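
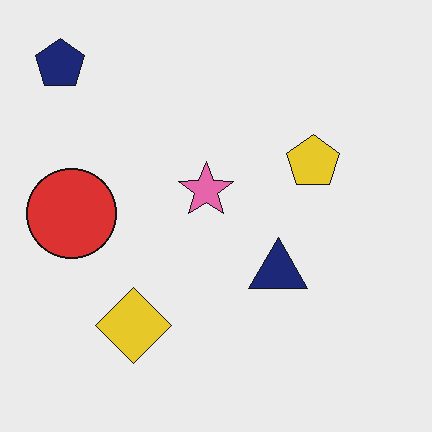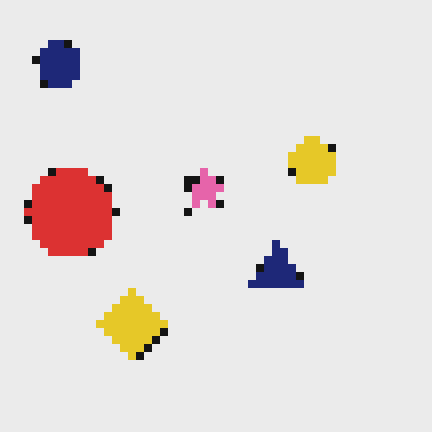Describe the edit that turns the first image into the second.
This is the original image pixelated into visible square blocks.

Shapes are reduced to large square blocks; fine edges and outlines are lost — a downscale-then-upscale (mosaic) effect.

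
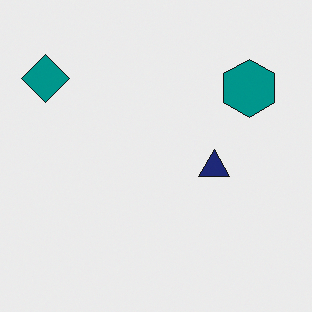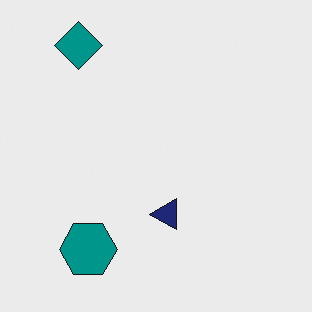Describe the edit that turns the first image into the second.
The second image is the first transposed (reflected across the top-left ↔ bottom-right diagonal).

Shapes have swapped their row and column positions — what was in the top-right is now in the bottom-left — a diagonal reflection.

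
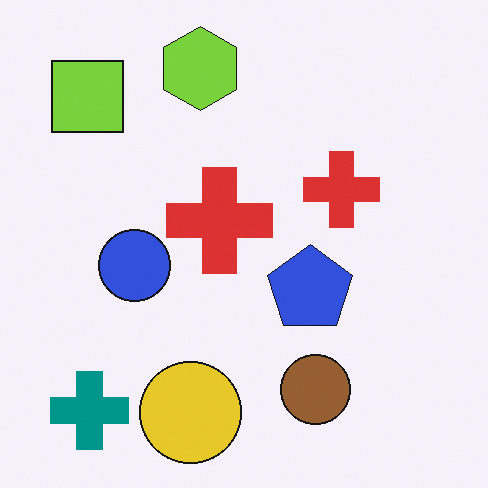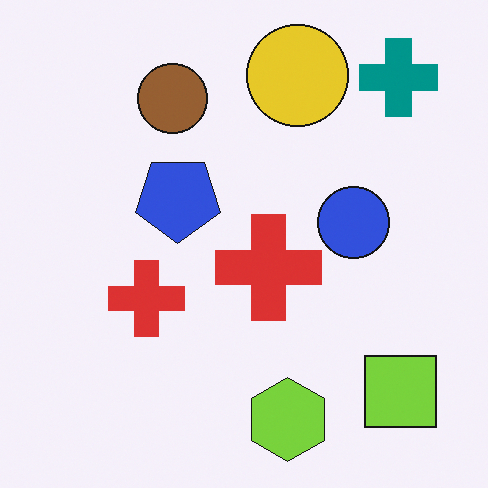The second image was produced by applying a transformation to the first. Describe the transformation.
This is the original image rotated 180°.

The teal cross sits in the bottom-left of the first image and the top-right of the second — consistent with a whole-image 180° rotation.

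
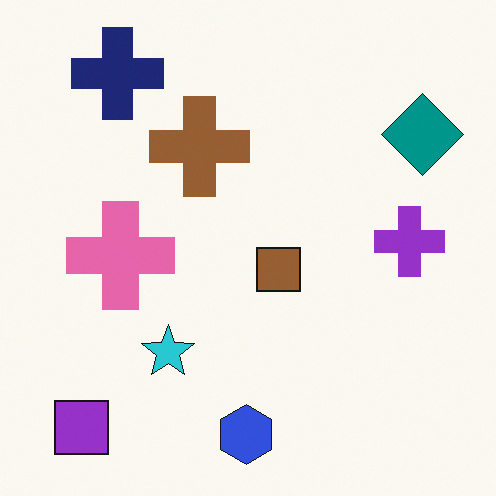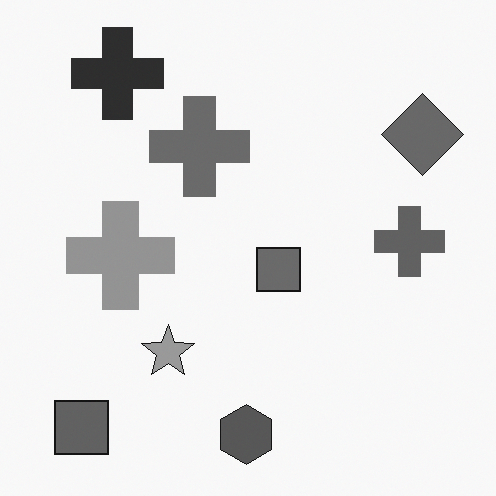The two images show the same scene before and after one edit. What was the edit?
Converted to grayscale.

All color is removed — every shape is now a shade of grey.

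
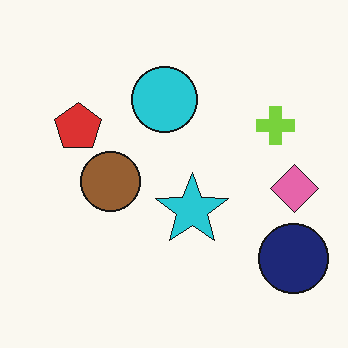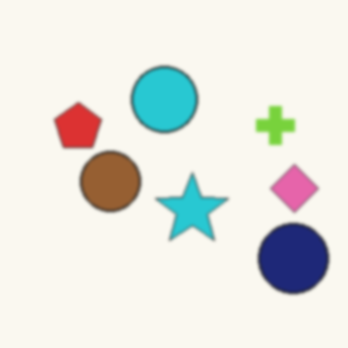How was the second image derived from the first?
The image was lightly blurred.

Shape edges and outlines are uniformly softened across the whole image.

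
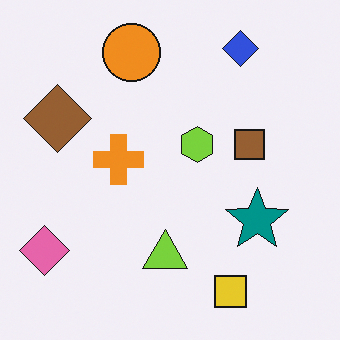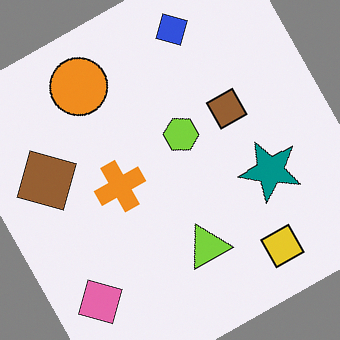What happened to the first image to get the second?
Rotated counter-clockwise by a moderate amount.

Every shape is tilted by the same angle and the image corners show triangular fill wedges — a whole-image rotation by a non-right angle.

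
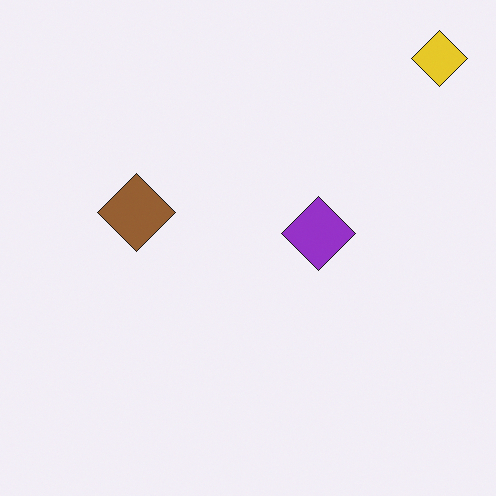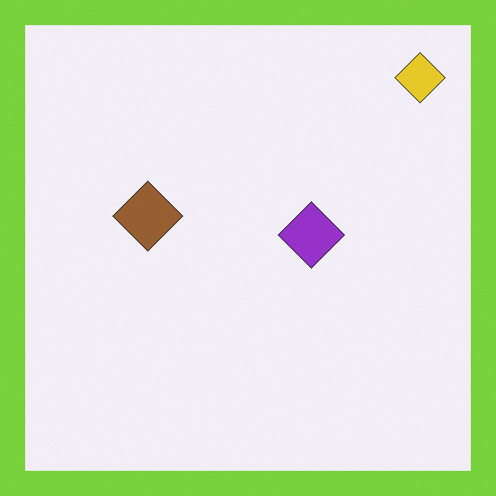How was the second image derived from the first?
The second image is the first framed with a lime border.

A solid lime frame runs around the edge of the second image, with the content slightly shrunk inside it.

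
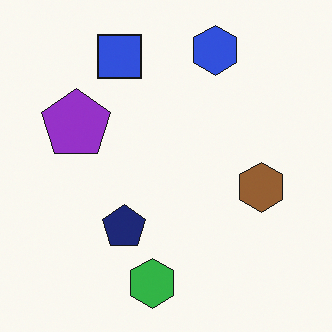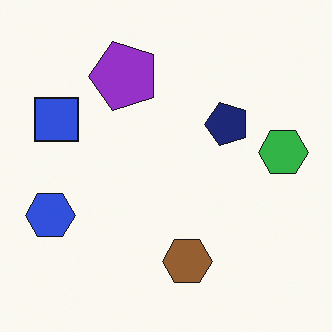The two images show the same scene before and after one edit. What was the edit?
The image was transposed (reflected across the top-left ↔ bottom-right diagonal).

Shapes have swapped their row and column positions — what was in the top-right is now in the bottom-left — a diagonal reflection.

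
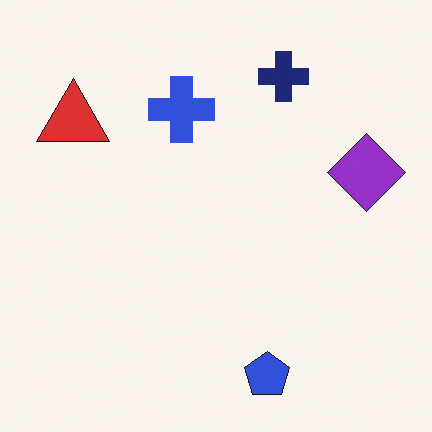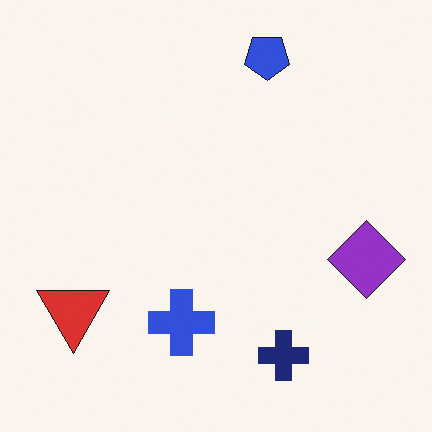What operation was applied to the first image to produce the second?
The image was flipped vertically (top ↔ bottom).

The blue pentagon is in the bottom of the first image and the top of the second — shapes on opposite sides of the horizontal midline have swapped in a mirror flip.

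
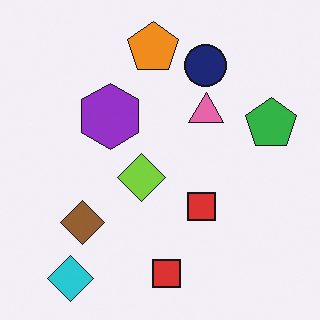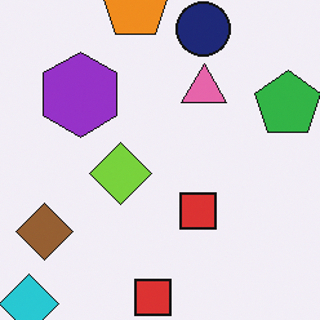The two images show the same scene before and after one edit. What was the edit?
The image was cropped to a modestly smaller region and rescaled.

The visible shapes are larger and the field of view is narrower; shapes near the original edges may be partly or wholly outside the frame — a crop-and-rescale.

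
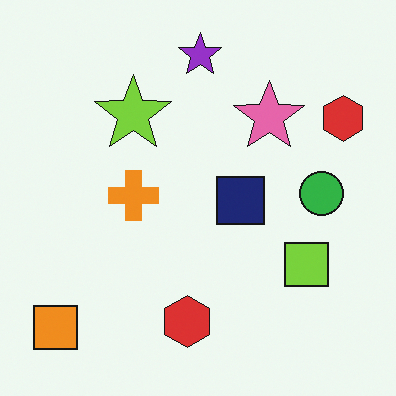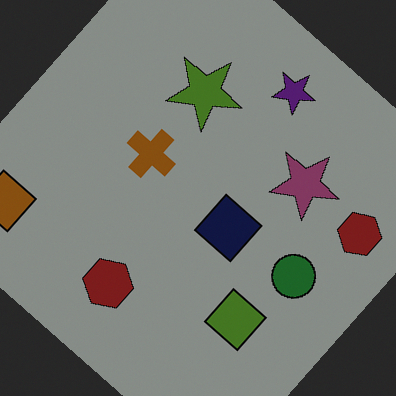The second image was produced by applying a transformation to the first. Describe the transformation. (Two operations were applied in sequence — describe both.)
This is the original image rotated clockwise by a large amount — several tens of degrees, then noticeably darkened.

Every shape is tilted by the same angle and the image corners show triangular fill wedges — a whole-image rotation by a non-right angle. Every pixel — background and shapes alike — is uniformly darkened.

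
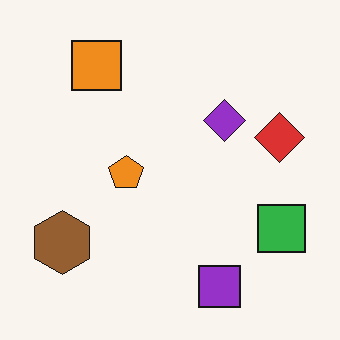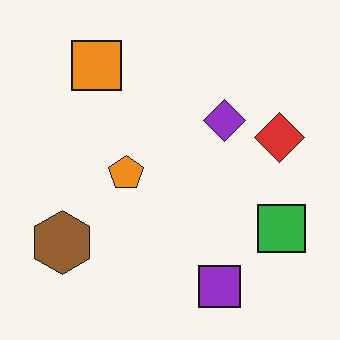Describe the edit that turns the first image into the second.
It was given moderate JPEG compression.

Blocky 8×8 compression artifacts appear around shape edges and the flat background shows ringing — characteristic JPEG degradation.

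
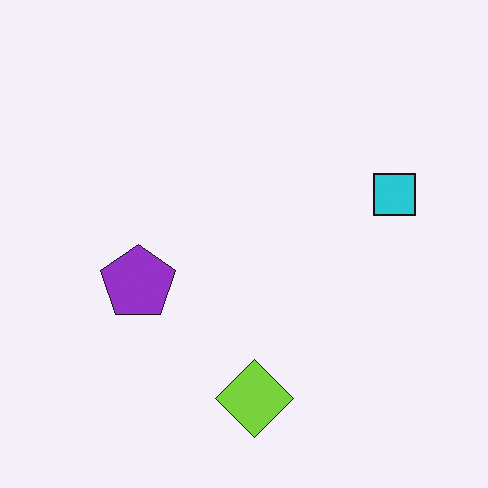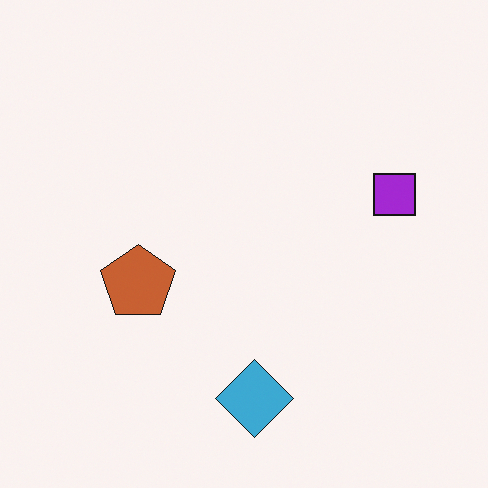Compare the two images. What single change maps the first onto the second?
Hue-shifted noticeably.

Every shape's color has rotated by the same amount around the hue wheel — a uniform hue shift.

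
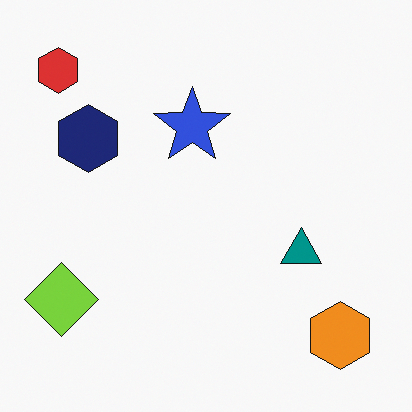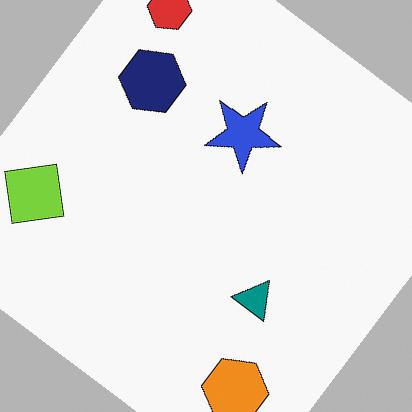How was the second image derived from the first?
The transformation is: rotated clockwise by a large amount — several tens of degrees.

Every shape is tilted by the same angle and the image corners show triangular fill wedges — a whole-image rotation by a non-right angle.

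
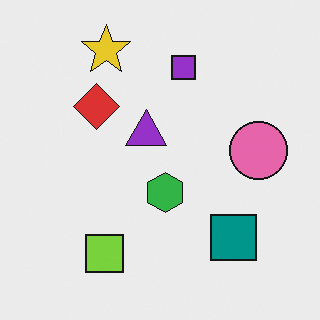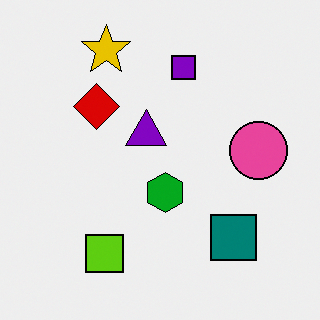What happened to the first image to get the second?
It was given slightly increased contrast.

Tones are pushed away from mid-grey across the whole image — a global contrast change.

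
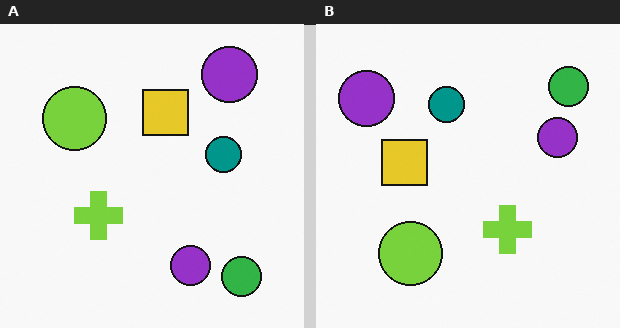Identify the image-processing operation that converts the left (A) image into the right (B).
The transformation is: rotated 90° counter-clockwise.

The green circle sits in the bottom-right of the left (A) image and the top-right of the right (B) — consistent with a whole-image 90° counter-clockwise rotation.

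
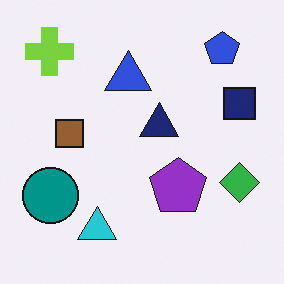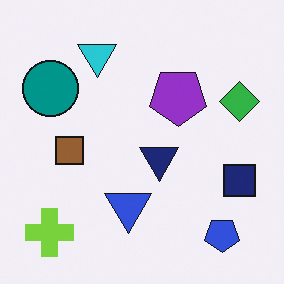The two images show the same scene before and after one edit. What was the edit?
This is the original image flipped vertically (top ↔ bottom).

The blue pentagon is in the top-right of the first image and the bottom-right of the second — shapes on opposite sides of the horizontal midline have swapped in a mirror flip.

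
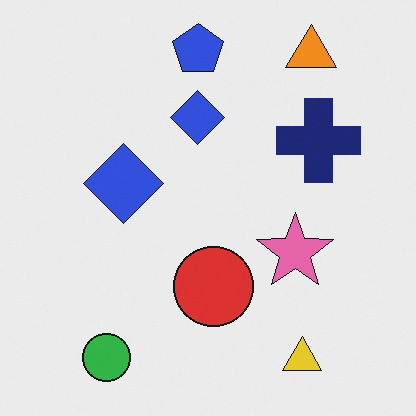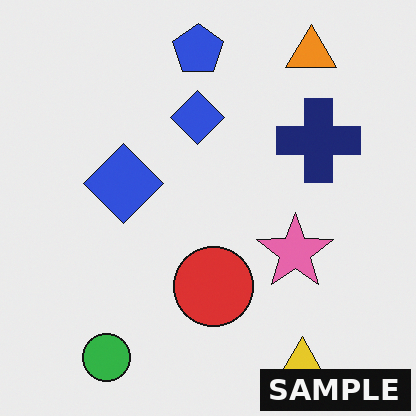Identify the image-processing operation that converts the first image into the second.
The image was watermarked with the text "SAMPLE" in the lower-right corner.

A dark label reading "SAMPLE" appears in the lower-right corner.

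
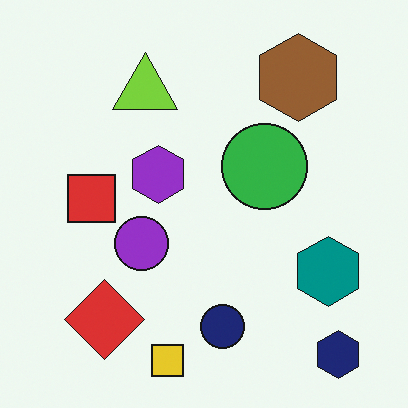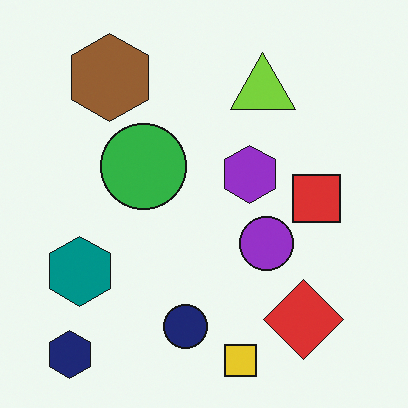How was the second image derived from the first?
It was flipped horizontally (left ↔ right).

The navy hexagon is in the bottom-right of the first image and the bottom-left of the second — shapes on opposite sides of the vertical midline have swapped in a mirror flip.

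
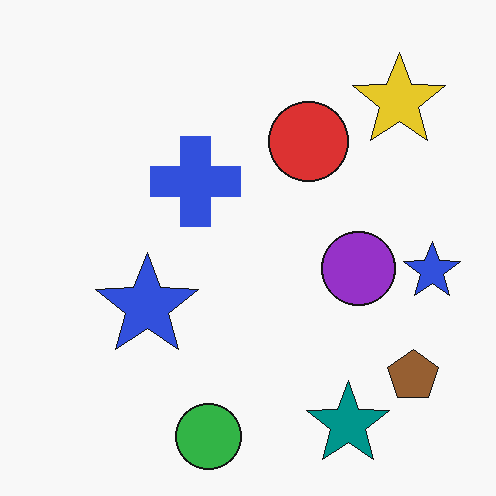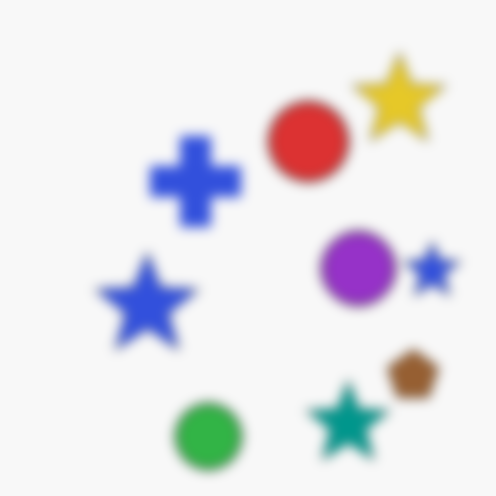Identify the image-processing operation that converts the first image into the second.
Heavily blurred.

Shape edges and outlines are uniformly softened across the whole image.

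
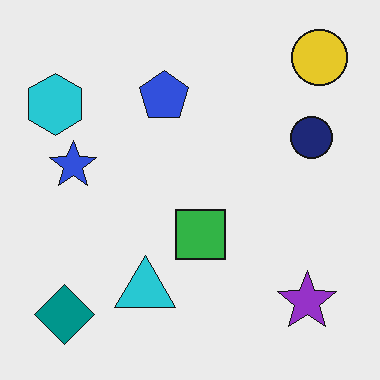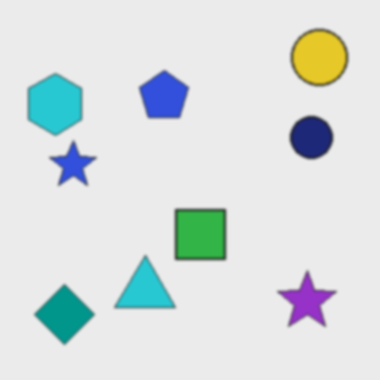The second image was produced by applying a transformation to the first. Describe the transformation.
This is the original image slightly softened.

Shape edges and outlines are uniformly softened across the whole image.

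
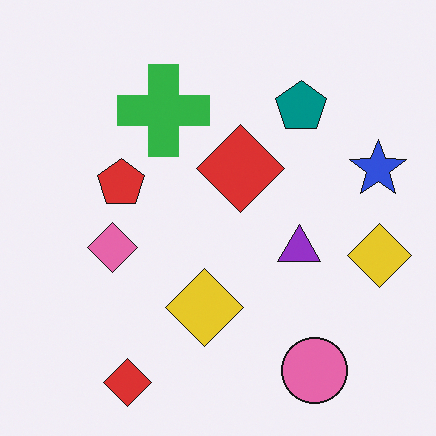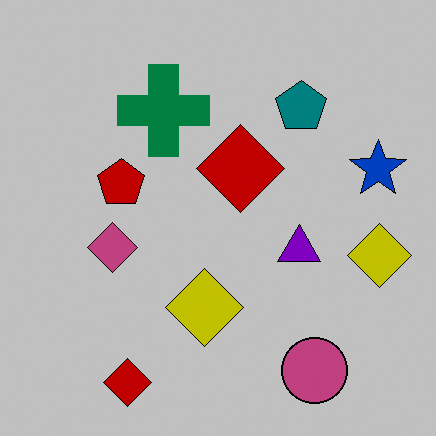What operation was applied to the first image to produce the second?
This is the original image aggressively posterized.

Each flat color has snapped to a coarser quantized level — most visibly, the near-white background has dropped to a flat grey.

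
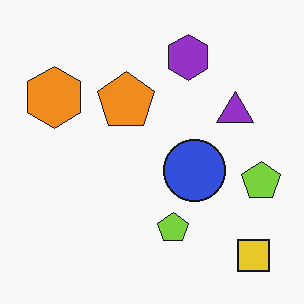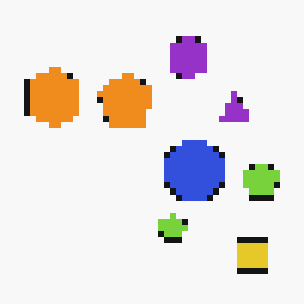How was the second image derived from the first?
It was pixelated into visible square blocks.

Shapes are reduced to large square blocks; fine edges and outlines are lost — a downscale-then-upscale (mosaic) effect.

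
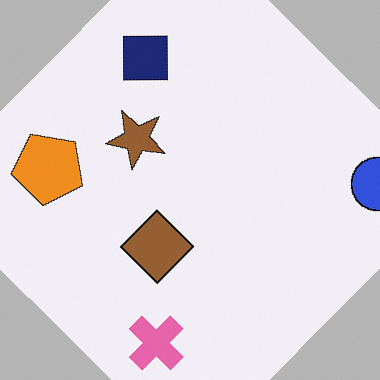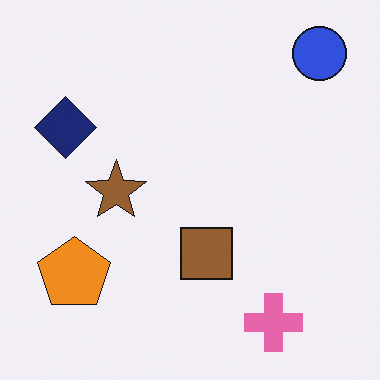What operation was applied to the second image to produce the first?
It was rotated clockwise by a large amount — several tens of degrees.

Every shape is tilted by the same angle and the image corners show triangular fill wedges — a whole-image rotation by a non-right angle.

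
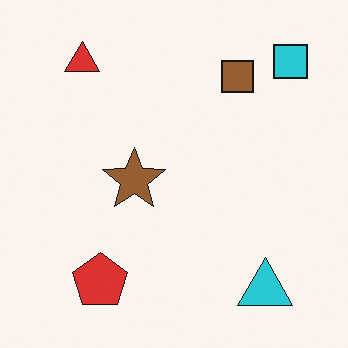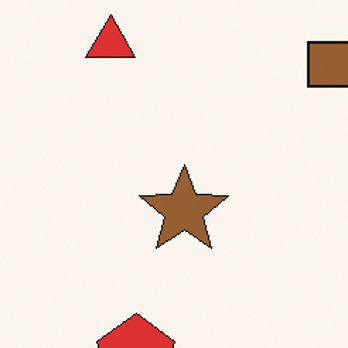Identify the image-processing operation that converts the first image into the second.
The image was cropped to a modestly smaller region and rescaled.

The visible shapes are larger and the field of view is narrower; shapes near the original edges may be partly or wholly outside the frame — a crop-and-rescale.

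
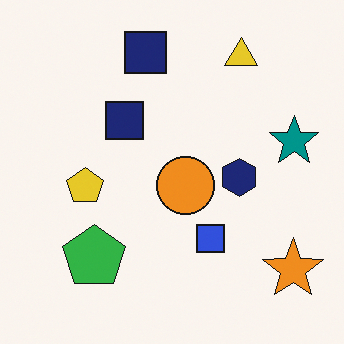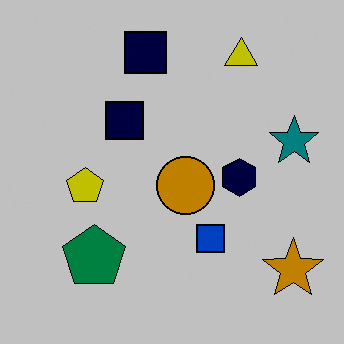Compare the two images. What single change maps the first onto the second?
The second image is the first heavily posterized to just a handful of flat colors.

Each flat color has snapped to a coarser quantized level — most visibly, the near-white background has dropped to a flat grey.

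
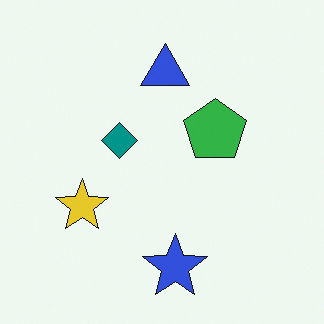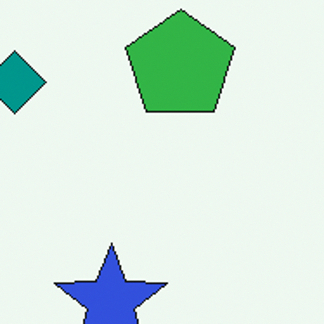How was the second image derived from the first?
The second image is the first cropped to a noticeably smaller region and rescaled.

The visible shapes are larger and the field of view is narrower; shapes near the original edges may be partly or wholly outside the frame — a crop-and-rescale.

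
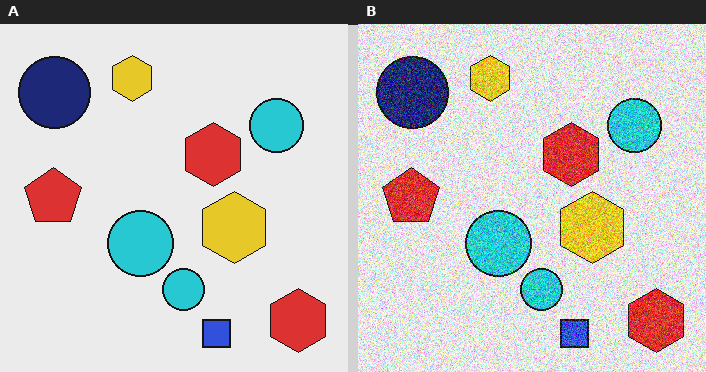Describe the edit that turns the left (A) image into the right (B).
The transformation is: degraded with strong gaussian noise.

Random speckle covers the whole image, including the flat background.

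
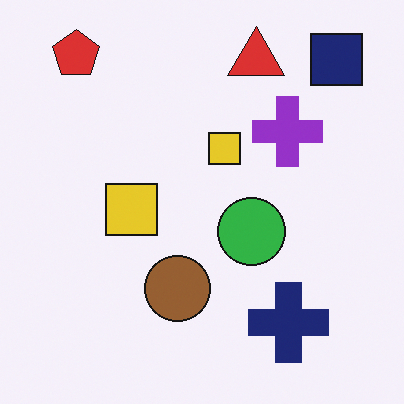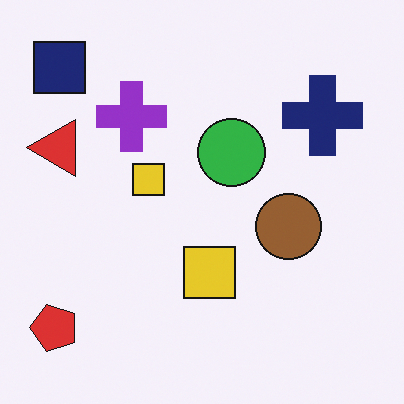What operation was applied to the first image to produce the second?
The second image is the first rotated 90° counter-clockwise.

The navy square sits in the top-right of the first image and the top-left of the second — consistent with a whole-image 90° counter-clockwise rotation.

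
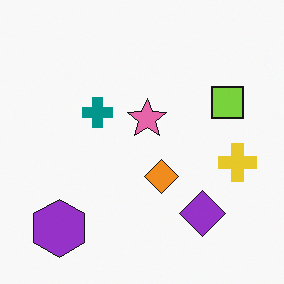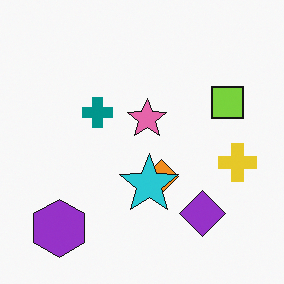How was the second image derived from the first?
Overlaid with an additional cyan star.

A cyan star appears in the second image that is absent from the first.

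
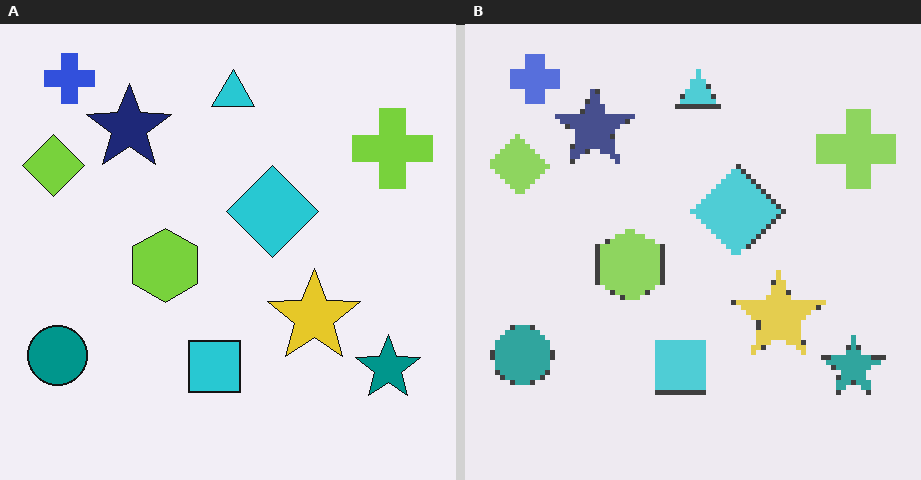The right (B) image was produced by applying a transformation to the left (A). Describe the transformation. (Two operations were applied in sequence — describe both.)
It was mildly pixelated, then given slightly reduced contrast.

Shapes are reduced to large square blocks; fine edges and outlines are lost — a downscale-then-upscale (mosaic) effect. Tones are pushed toward mid-grey across the whole image — a global contrast change.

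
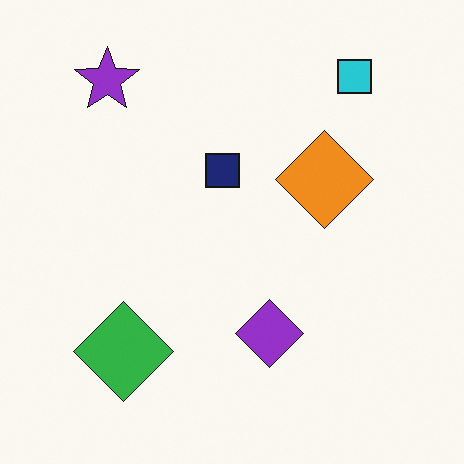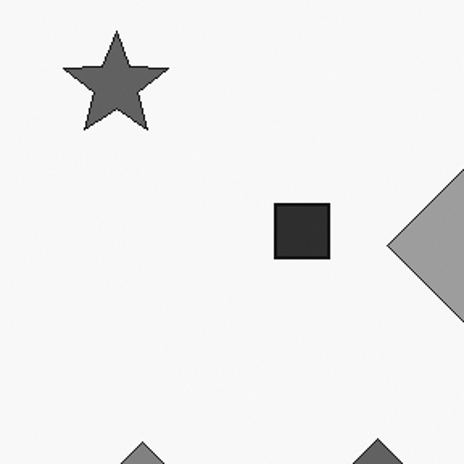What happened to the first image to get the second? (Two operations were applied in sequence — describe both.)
The image was converted to grayscale, then cropped to a modestly smaller region and rescaled.

All color is removed — every shape is now a shade of grey. The visible shapes are larger and the field of view is narrower; shapes near the original edges may be partly or wholly outside the frame — a crop-and-rescale.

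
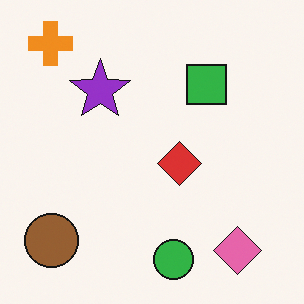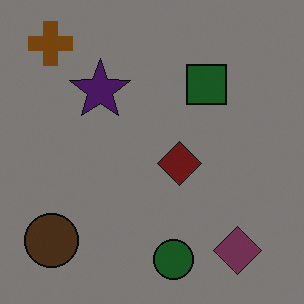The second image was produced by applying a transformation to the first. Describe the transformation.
The transformation is: darkened a lot.

Every pixel — background and shapes alike — is uniformly darkened.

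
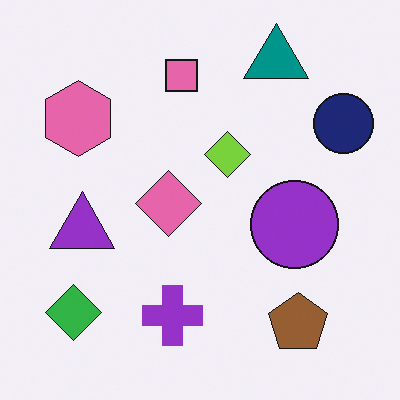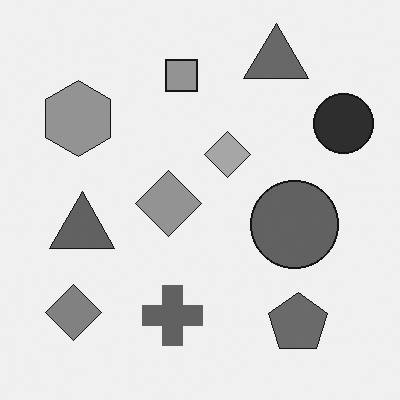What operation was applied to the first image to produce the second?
It was converted to grayscale.

All color is removed — every shape is now a shade of grey.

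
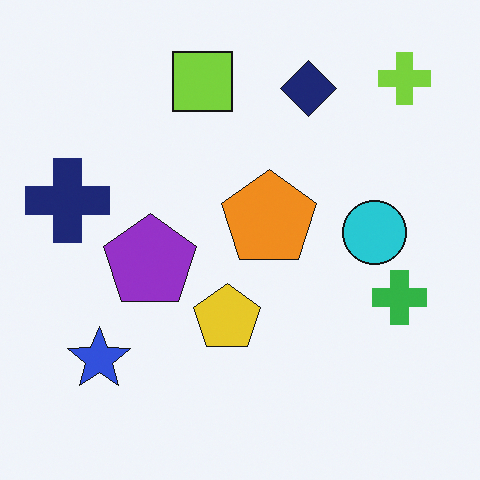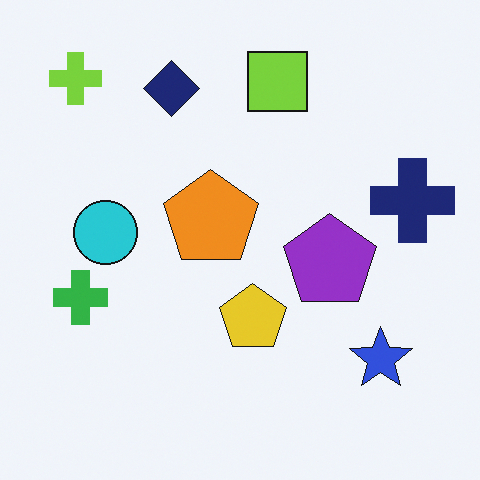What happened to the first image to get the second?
This is the original image flipped horizontally (left ↔ right).

The navy cross is in the left of the first image and the right of the second — shapes on opposite sides of the vertical midline have swapped in a mirror flip.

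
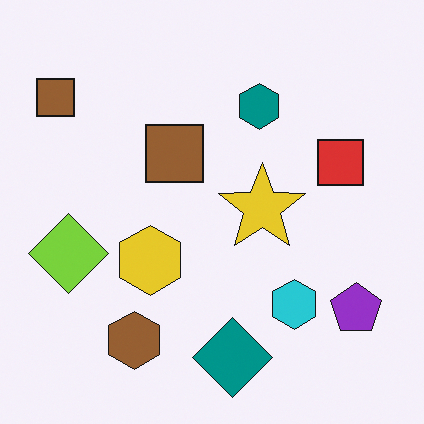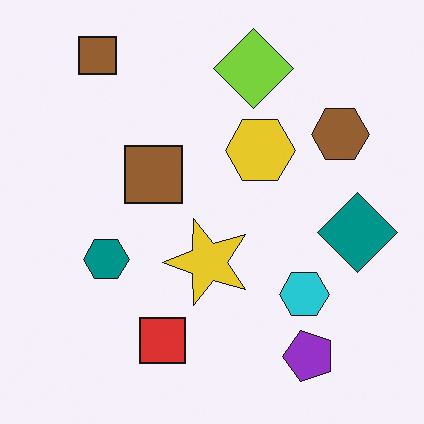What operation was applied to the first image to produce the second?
The image was transposed (reflected across the top-left ↔ bottom-right diagonal).

Shapes have swapped their row and column positions — what was in the top-right is now in the bottom-left — a diagonal reflection.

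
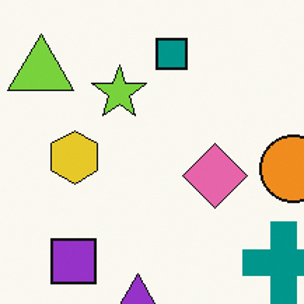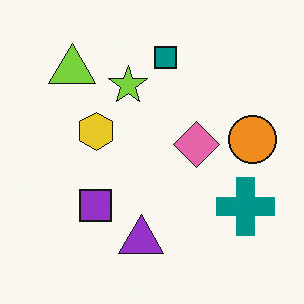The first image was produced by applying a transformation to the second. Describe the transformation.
The first image is the second cropped to a modestly smaller region and rescaled.

The visible shapes are larger and the field of view is narrower; shapes near the original edges may be partly or wholly outside the frame — a crop-and-rescale.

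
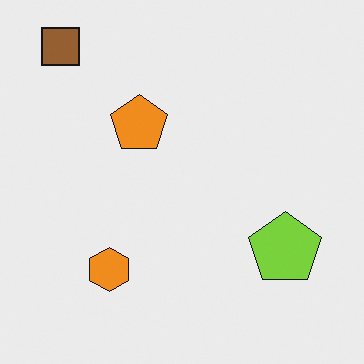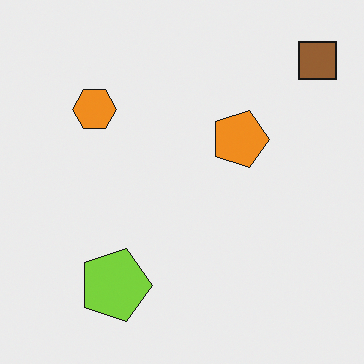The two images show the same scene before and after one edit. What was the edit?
The transformation is: rotated 90° clockwise.

The brown square sits in the top-left of the first image and the top-right of the second — consistent with a whole-image 90° clockwise rotation.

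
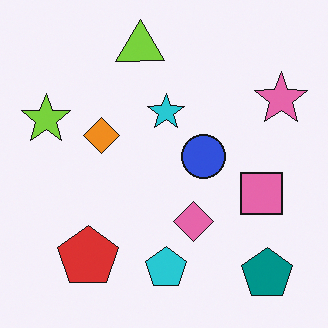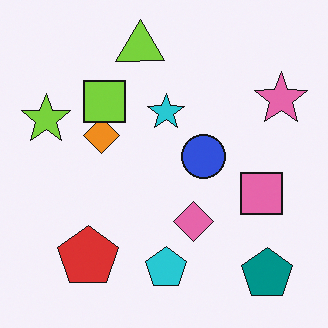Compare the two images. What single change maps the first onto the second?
The second image is the first overlaid with an additional lime square.

A lime square appears in the second image that is absent from the first.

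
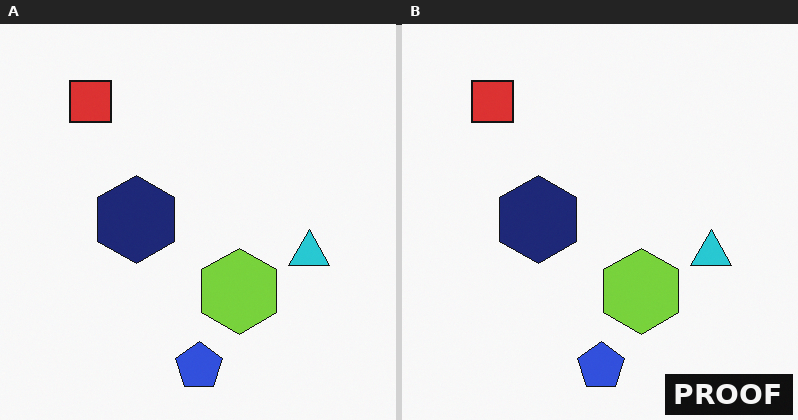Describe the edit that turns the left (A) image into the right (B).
It was watermarked with the text "PROOF" in the lower-right corner.

A dark label reading "PROOF" appears in the lower-right corner.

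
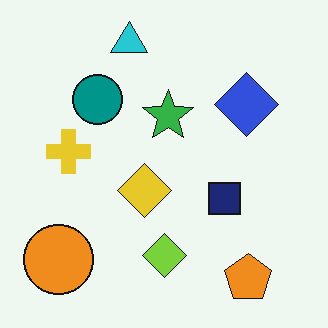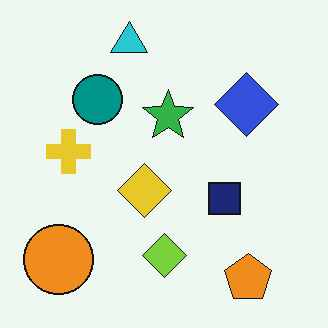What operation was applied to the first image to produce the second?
The transformation is: given moderate JPEG compression.

Blocky 8×8 compression artifacts appear around shape edges and the flat background shows ringing — characteristic JPEG degradation.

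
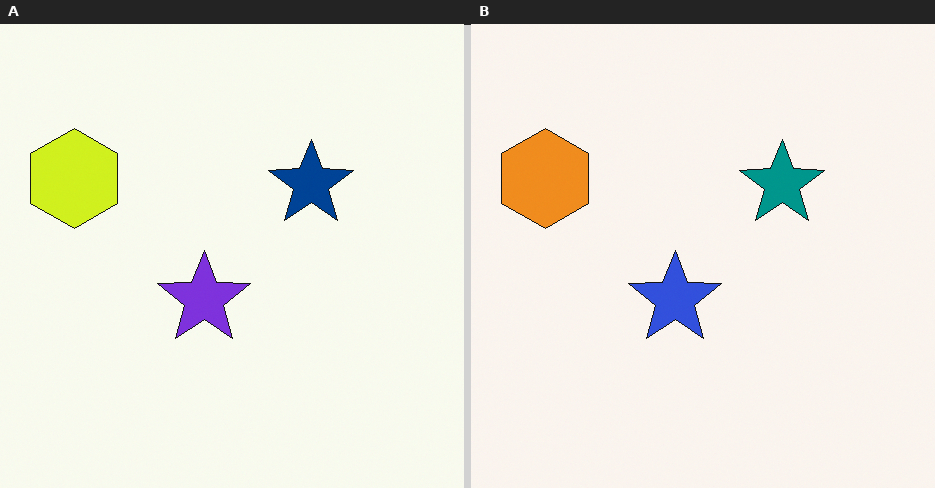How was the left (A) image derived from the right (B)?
It was hue-shifted by a small amount.

Every shape's color has rotated by the same amount around the hue wheel — a uniform hue shift.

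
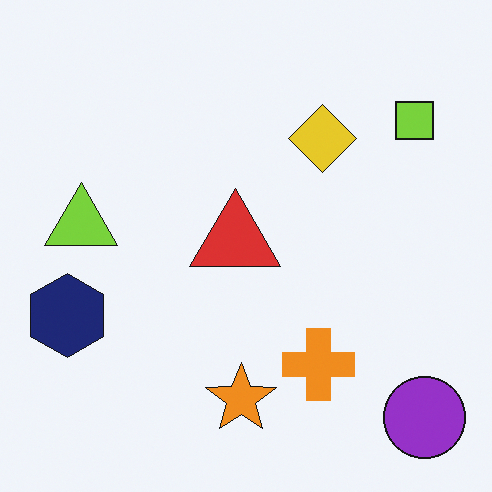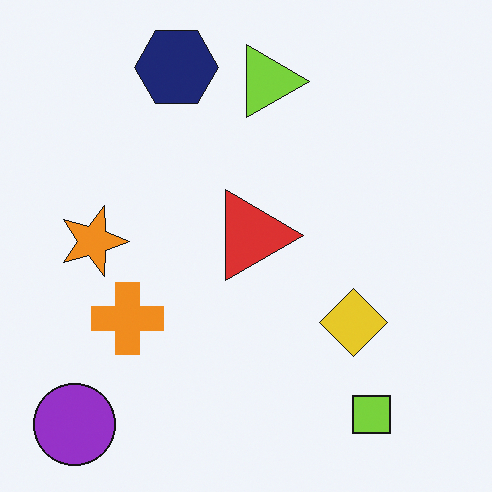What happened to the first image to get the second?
This is the original image rotated 90° clockwise.

The purple circle sits in the bottom-right of the first image and the bottom-left of the second — consistent with a whole-image 90° clockwise rotation.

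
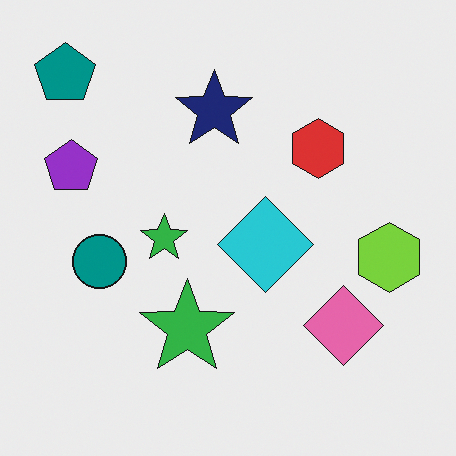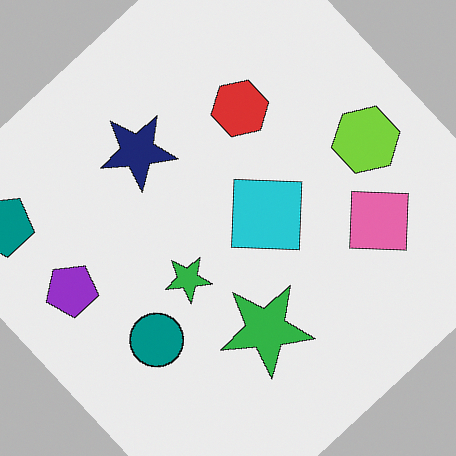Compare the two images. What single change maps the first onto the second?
The image was rotated counter-clockwise by a large amount — several tens of degrees.

Every shape is tilted by the same angle and the image corners show triangular fill wedges — a whole-image rotation by a non-right angle.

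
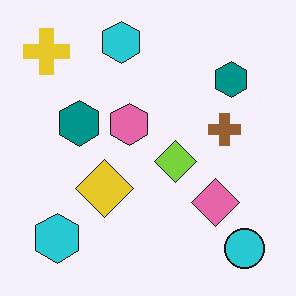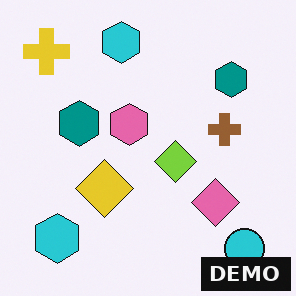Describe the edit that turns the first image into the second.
This is the original image watermarked with the text "DEMO" in the lower-right corner.

A dark label reading "DEMO" appears in the lower-right corner.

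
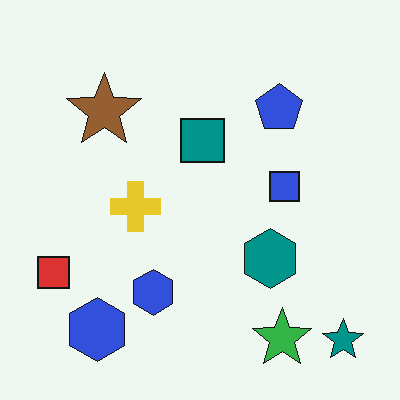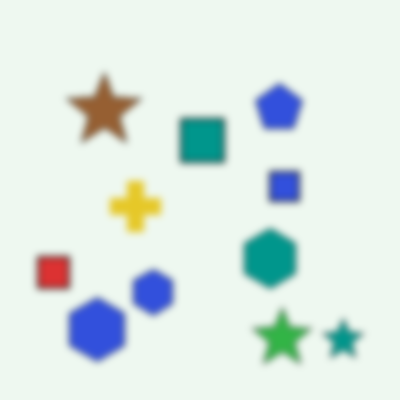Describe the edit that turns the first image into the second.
It was moderately blurred.

Shape edges and outlines are uniformly softened across the whole image.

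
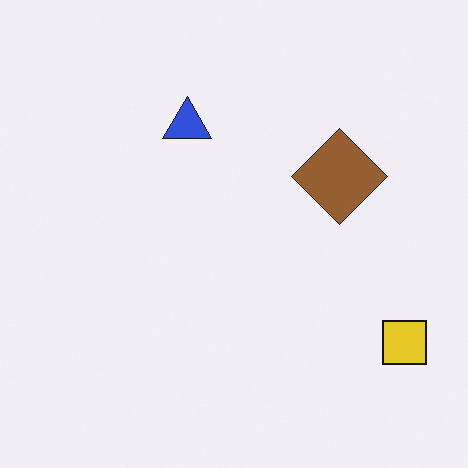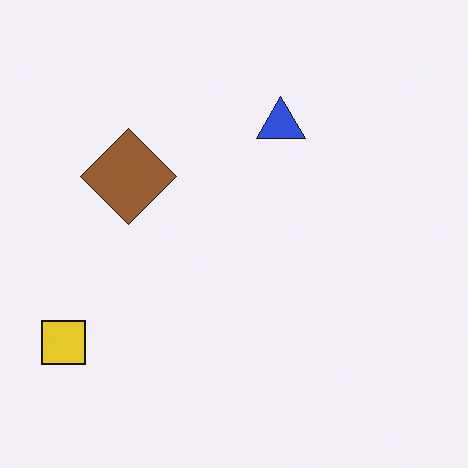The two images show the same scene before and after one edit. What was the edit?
This is the original image flipped horizontally (left ↔ right).

The yellow square is in the bottom-right of the first image and the bottom-left of the second — shapes on opposite sides of the vertical midline have swapped in a mirror flip.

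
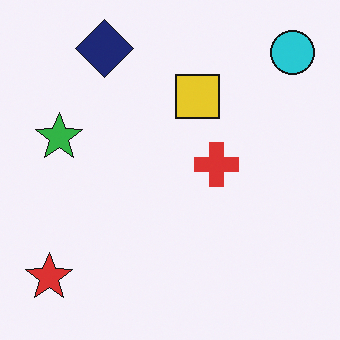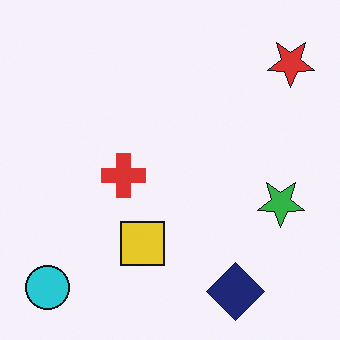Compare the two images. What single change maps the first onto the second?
The image was rotated 180°.

The cyan circle sits in the top-right of the first image and the bottom-left of the second — consistent with a whole-image 180° rotation.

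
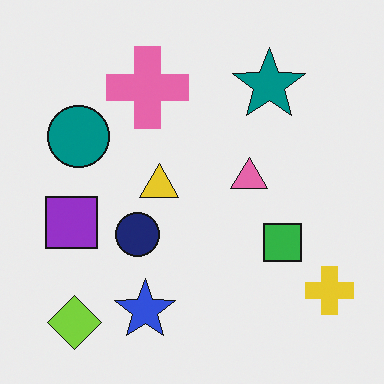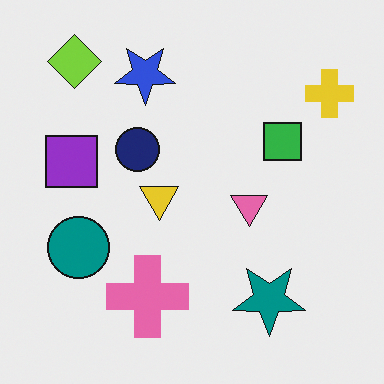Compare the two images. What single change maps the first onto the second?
It was flipped vertically (top ↔ bottom).

The lime diamond is in the bottom-left of the first image and the top-left of the second — shapes on opposite sides of the horizontal midline have swapped in a mirror flip.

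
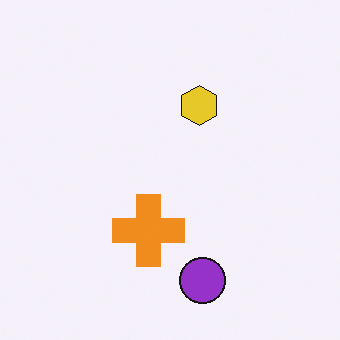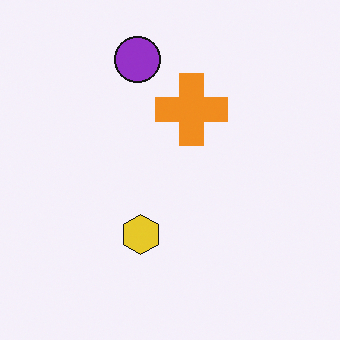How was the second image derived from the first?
It was rotated 180°.

The purple circle sits in the bottom of the first image and the top of the second — consistent with a whole-image 180° rotation.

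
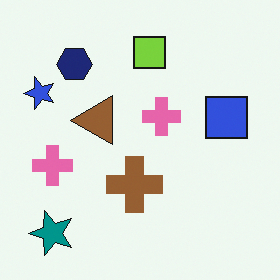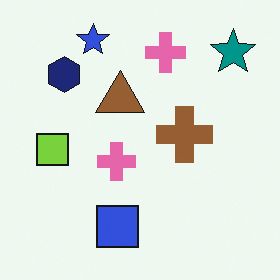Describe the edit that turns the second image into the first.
Transposed (reflected across the top-left ↔ bottom-right diagonal).

Shapes have swapped their row and column positions — what was in the top-right is now in the bottom-left — a diagonal reflection.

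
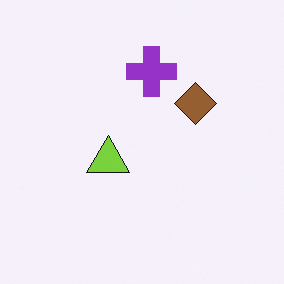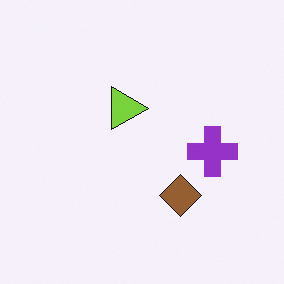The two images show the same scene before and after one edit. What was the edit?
The image was rotated 90° clockwise.

The purple cross sits in the top of the first image and the right of the second — consistent with a whole-image 90° clockwise rotation.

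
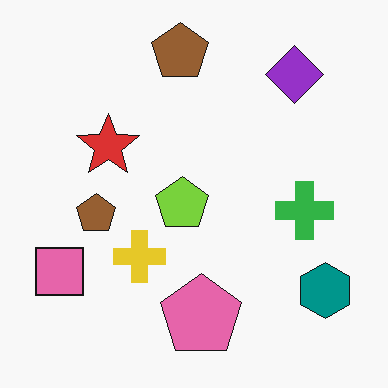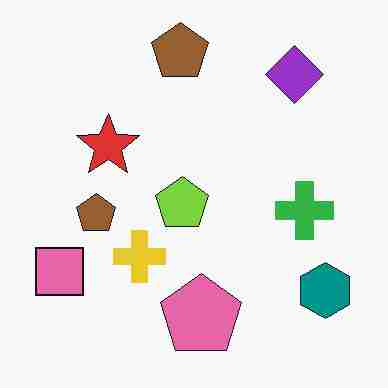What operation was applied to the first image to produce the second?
The second image is the first heavily JPEG-compressed with obvious blocking artifacts.

Blocky 8×8 compression artifacts appear around shape edges and the flat background shows ringing — characteristic JPEG degradation.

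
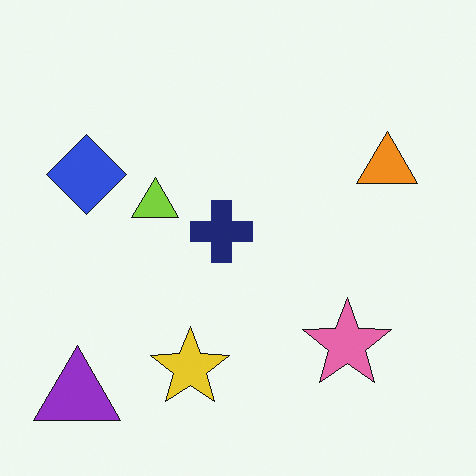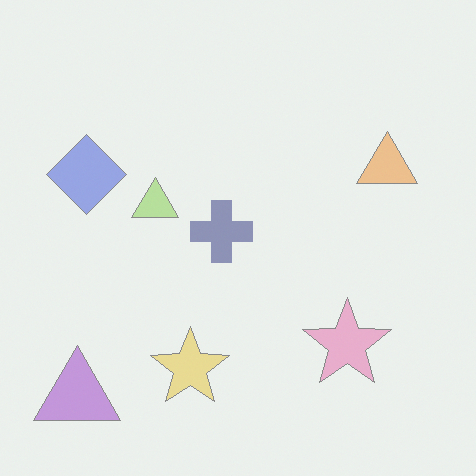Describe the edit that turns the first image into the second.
The transformation is: given much lower contrast.

Tones are pushed toward mid-grey across the whole image — a global contrast change.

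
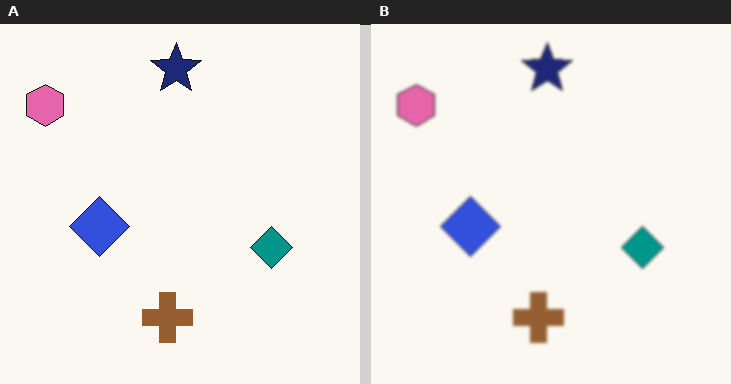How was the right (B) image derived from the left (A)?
The transformation is: given a subtle gaussian blur.

Shape edges and outlines are uniformly softened across the whole image.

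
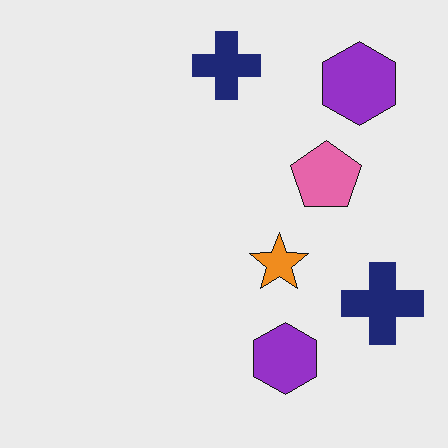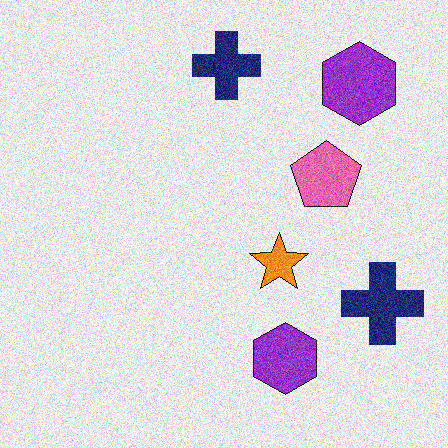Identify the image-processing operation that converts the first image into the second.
The transformation is: degraded with moderate additive noise.

Random speckle covers the whole image, including the flat background.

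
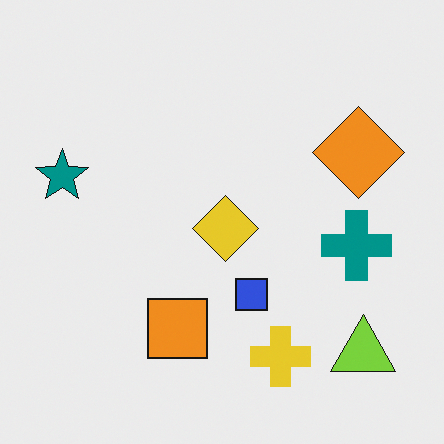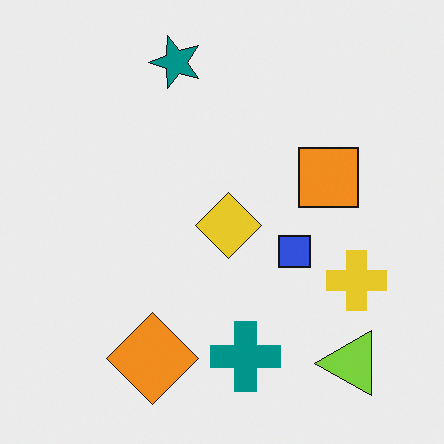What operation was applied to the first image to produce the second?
The second image is the first transposed (reflected across the top-left ↔ bottom-right diagonal).

Shapes have swapped their row and column positions — what was in the top-right is now in the bottom-left — a diagonal reflection.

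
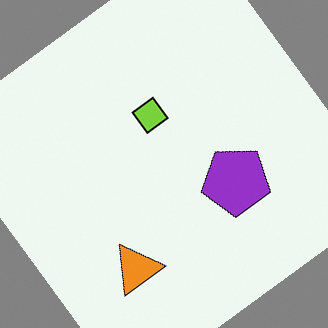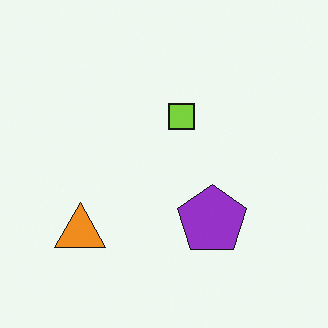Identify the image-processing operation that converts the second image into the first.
Rotated counter-clockwise by a large amount — several tens of degrees.

Every shape is tilted by the same angle and the image corners show triangular fill wedges — a whole-image rotation by a non-right angle.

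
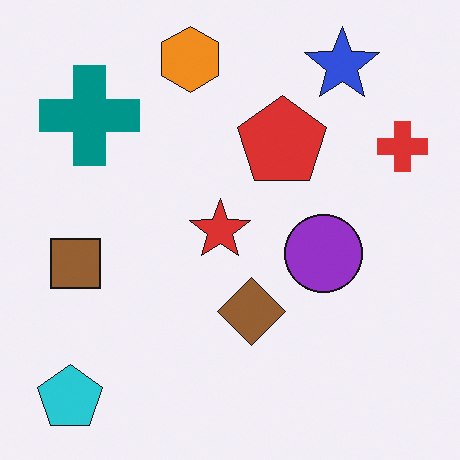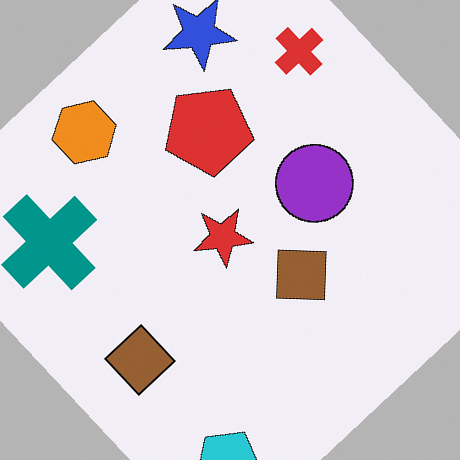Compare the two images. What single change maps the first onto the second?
It was rotated counter-clockwise by a large amount — several tens of degrees.

Every shape is tilted by the same angle and the image corners show triangular fill wedges — a whole-image rotation by a non-right angle.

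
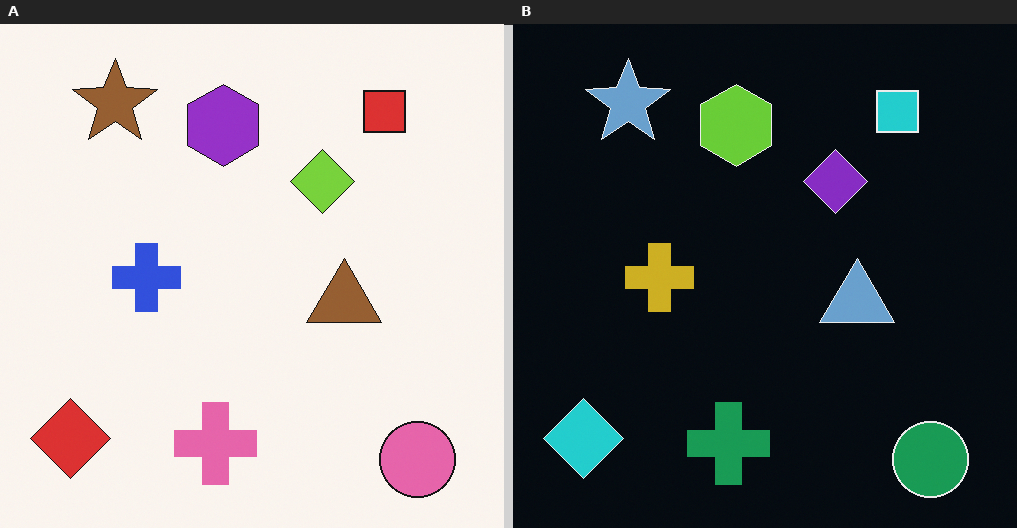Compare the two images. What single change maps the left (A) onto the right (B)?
The right (B) image is the left (A) color-inverted (negative).

The light background has become dark and every shape's color is its complement — a photographic negative.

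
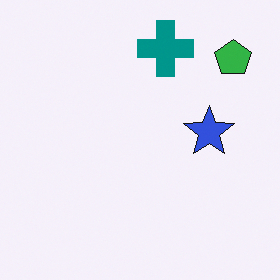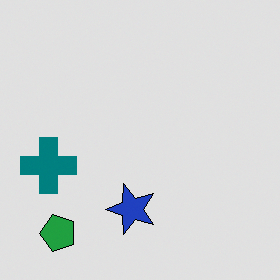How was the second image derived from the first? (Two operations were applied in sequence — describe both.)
It was transposed (reflected across the top-left ↔ bottom-right diagonal), then posterized to a reduced palette.

Shapes have swapped their row and column positions — what was in the top-right is now in the bottom-left — a diagonal reflection. Each flat color has snapped to a coarser quantized level — most visibly, the near-white background has dropped to a flat grey.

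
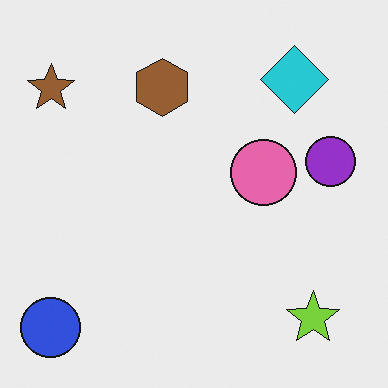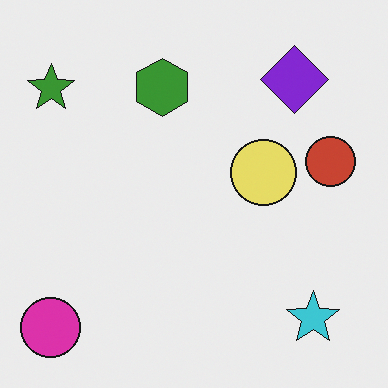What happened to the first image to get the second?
It was hue-shifted noticeably.

Every shape's color has rotated by the same amount around the hue wheel — a uniform hue shift.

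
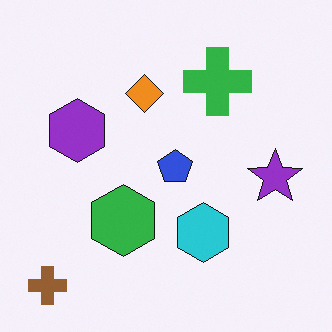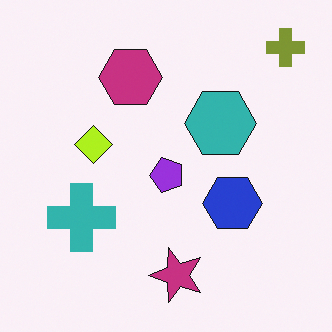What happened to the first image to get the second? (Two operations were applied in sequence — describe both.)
Hue-shifted by a small amount, then transposed (reflected across the top-left ↔ bottom-right diagonal).

Every shape's color has rotated by the same amount around the hue wheel — a uniform hue shift. Shapes have swapped their row and column positions — what was in the top-right is now in the bottom-left — a diagonal reflection.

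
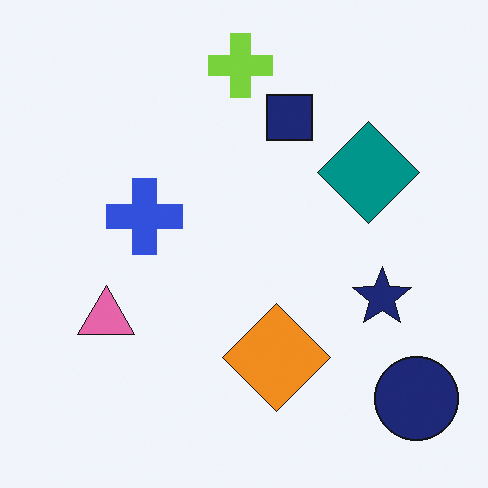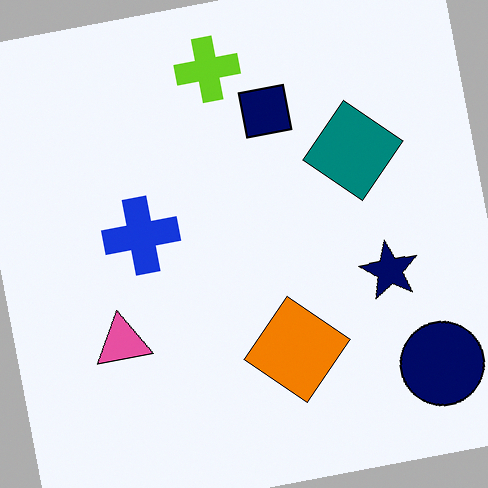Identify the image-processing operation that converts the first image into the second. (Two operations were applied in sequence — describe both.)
Rotated counter-clockwise by a small amount, then given slightly increased contrast.

Every shape is tilted by the same angle and the image corners show triangular fill wedges — a whole-image rotation by a non-right angle. Tones are pushed away from mid-grey across the whole image — a global contrast change.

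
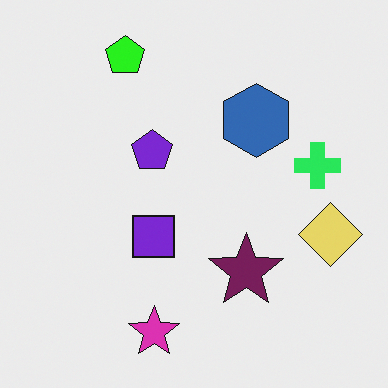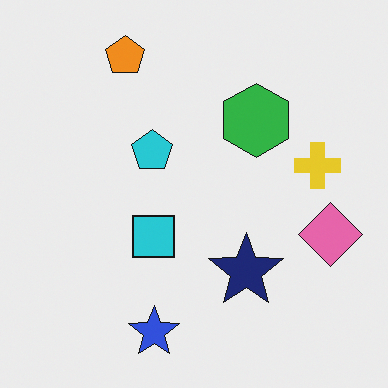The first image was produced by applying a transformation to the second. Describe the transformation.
It was hue-shifted by a moderate amount.

Every shape's color has rotated by the same amount around the hue wheel — a uniform hue shift.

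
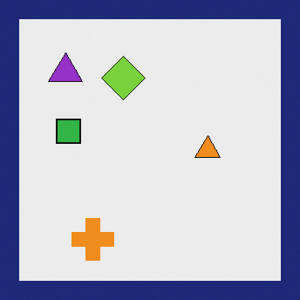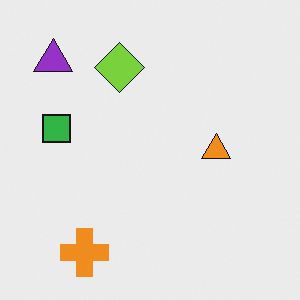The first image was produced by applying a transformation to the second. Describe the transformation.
It was framed with a navy border.

A solid navy frame runs around the edge of the first image, with the content slightly shrunk inside it.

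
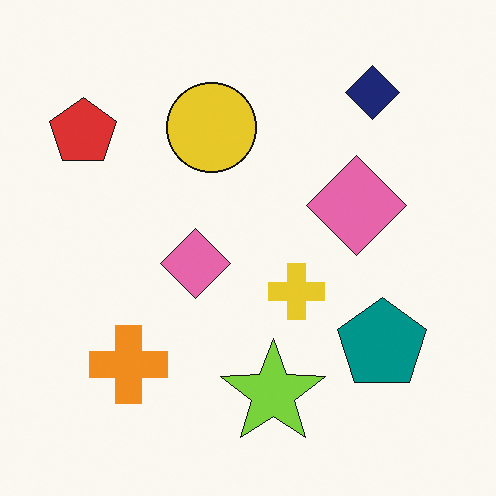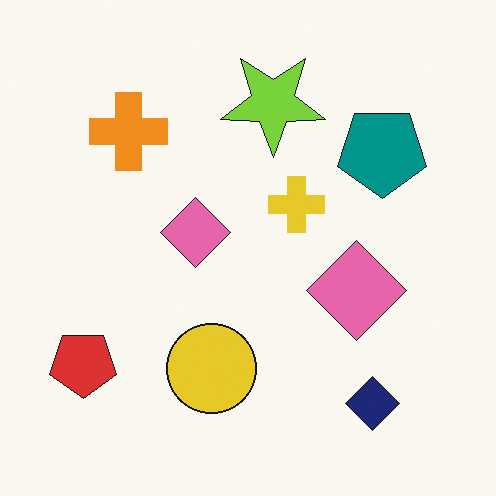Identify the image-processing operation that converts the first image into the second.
The image was flipped vertically (top ↔ bottom).

The navy diamond is in the top-right of the first image and the bottom-right of the second — shapes on opposite sides of the horizontal midline have swapped in a mirror flip.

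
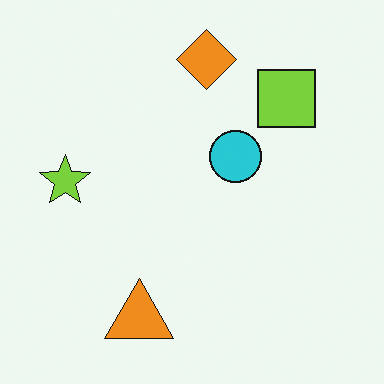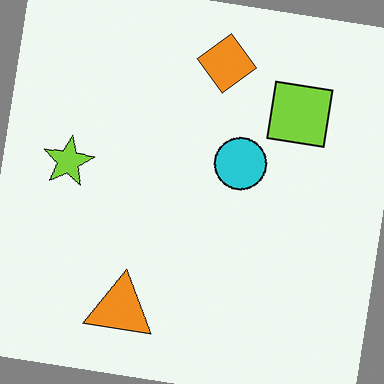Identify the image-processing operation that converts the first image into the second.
The image was rotated clockwise by a few degrees.

Every shape is tilted by the same angle and the image corners show triangular fill wedges — a whole-image rotation by a non-right angle.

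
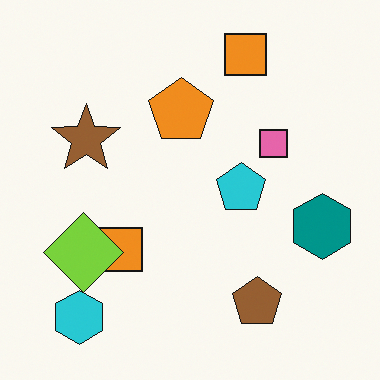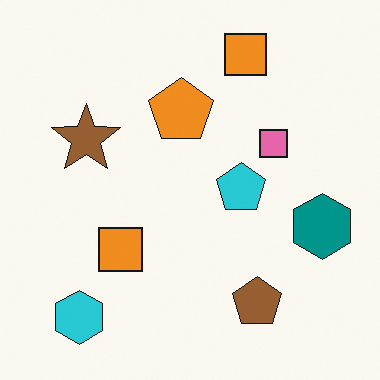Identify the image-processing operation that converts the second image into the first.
This is the original image overlaid with an additional lime diamond.

A lime diamond appears in the first image that is absent from the second.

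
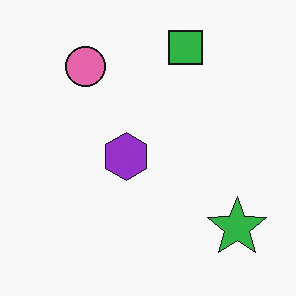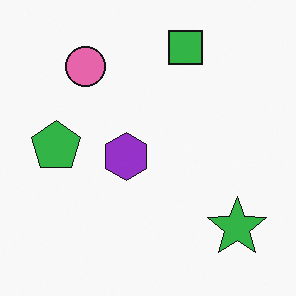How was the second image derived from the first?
Overlaid with an additional green pentagon.

A green pentagon appears in the second image that is absent from the first.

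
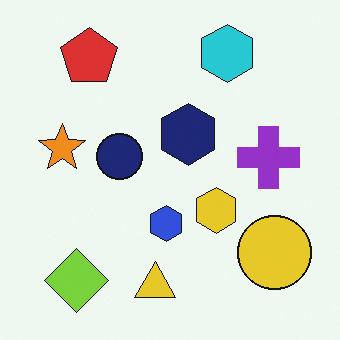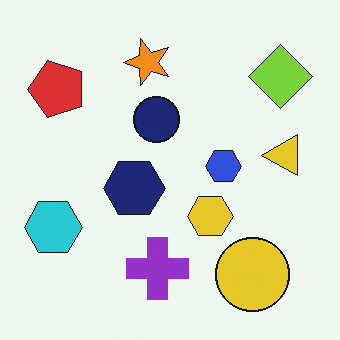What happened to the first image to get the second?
The second image is the first transposed (reflected across the top-left ↔ bottom-right diagonal).

Shapes have swapped their row and column positions — what was in the top-right is now in the bottom-left — a diagonal reflection.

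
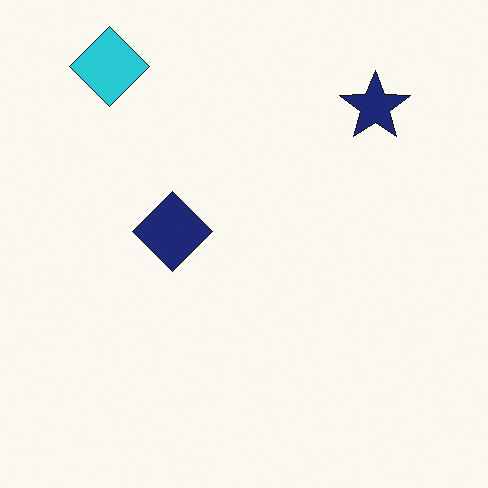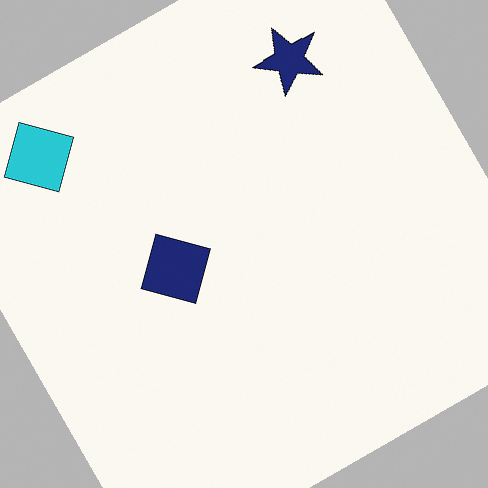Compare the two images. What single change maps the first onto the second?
The image was rotated counter-clockwise by a clearly visible amount.

Every shape is tilted by the same angle and the image corners show triangular fill wedges — a whole-image rotation by a non-right angle.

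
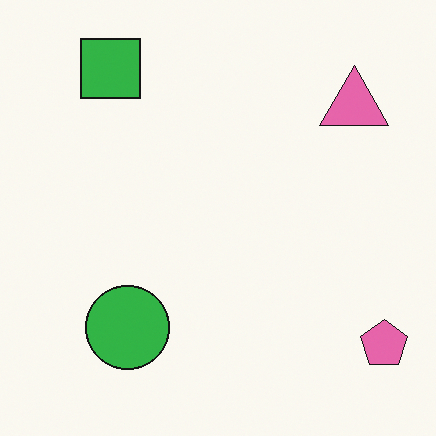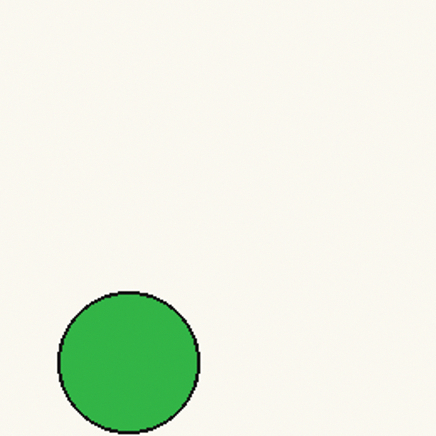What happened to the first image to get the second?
The second image is the first cropped to a noticeably smaller region and rescaled.

The visible shapes are larger and the field of view is narrower; shapes near the original edges may be partly or wholly outside the frame — a crop-and-rescale.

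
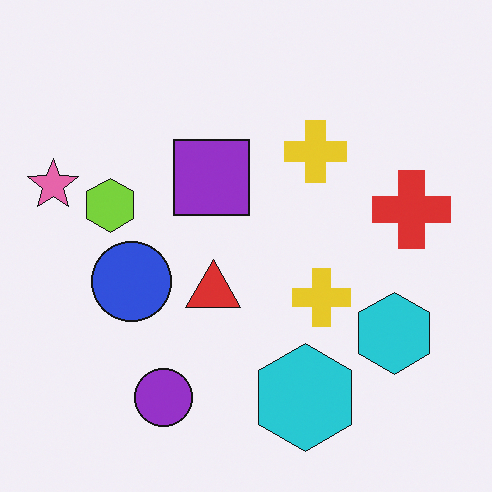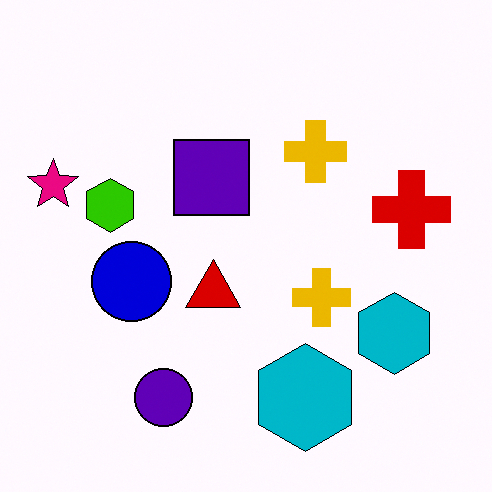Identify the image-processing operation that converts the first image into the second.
It was boosted in contrast.

Tones are pushed away from mid-grey across the whole image — a global contrast change.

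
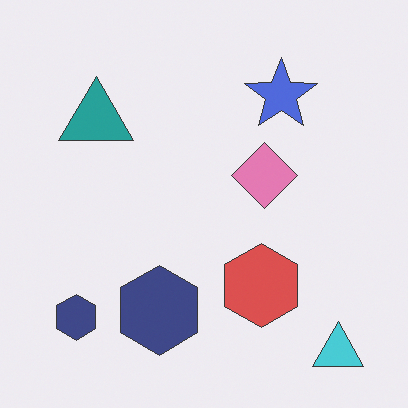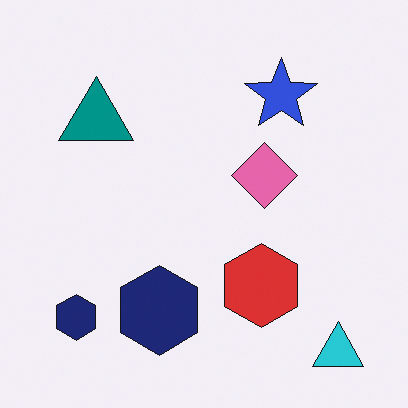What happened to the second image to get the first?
This is the original image given slightly reduced contrast.

Tones are pushed toward mid-grey across the whole image — a global contrast change.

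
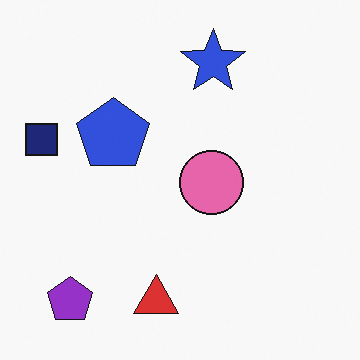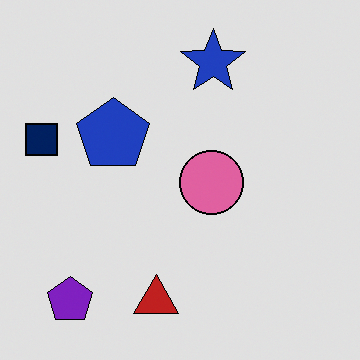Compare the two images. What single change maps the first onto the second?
The second image is the first moderately posterized.

Each flat color has snapped to a coarser quantized level — most visibly, the near-white background has dropped to a flat grey.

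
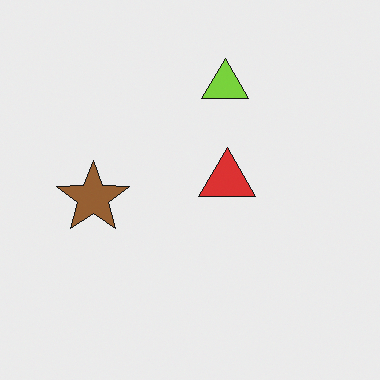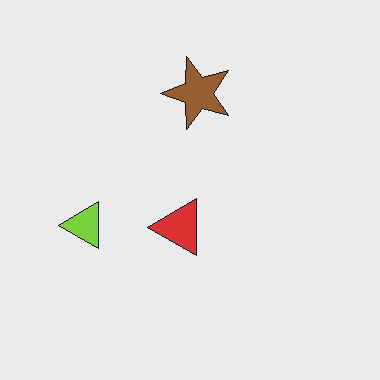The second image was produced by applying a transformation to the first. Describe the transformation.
It was transposed (reflected across the top-left ↔ bottom-right diagonal).

Shapes have swapped their row and column positions — what was in the top-right is now in the bottom-left — a diagonal reflection.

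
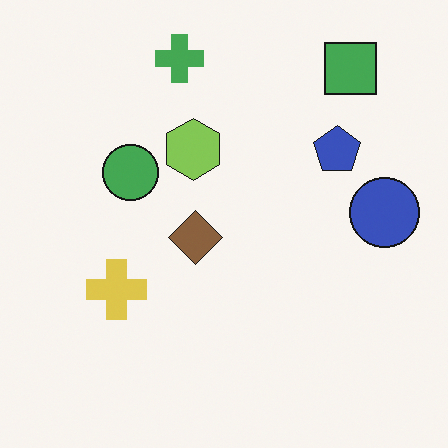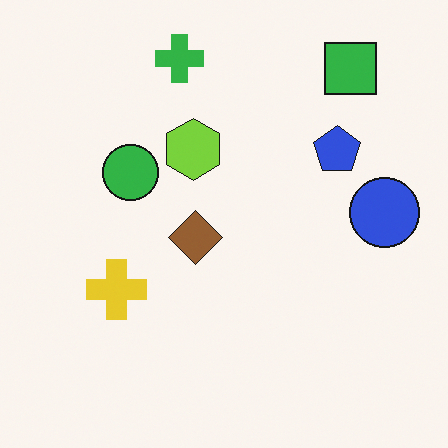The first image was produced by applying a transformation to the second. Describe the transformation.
The first image is the second slightly desaturated.

All colors are more muted and greyish — a global saturation change.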